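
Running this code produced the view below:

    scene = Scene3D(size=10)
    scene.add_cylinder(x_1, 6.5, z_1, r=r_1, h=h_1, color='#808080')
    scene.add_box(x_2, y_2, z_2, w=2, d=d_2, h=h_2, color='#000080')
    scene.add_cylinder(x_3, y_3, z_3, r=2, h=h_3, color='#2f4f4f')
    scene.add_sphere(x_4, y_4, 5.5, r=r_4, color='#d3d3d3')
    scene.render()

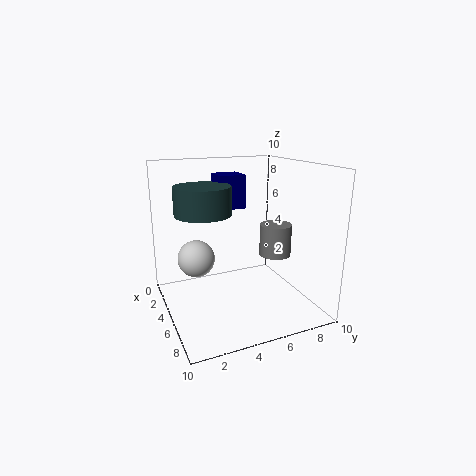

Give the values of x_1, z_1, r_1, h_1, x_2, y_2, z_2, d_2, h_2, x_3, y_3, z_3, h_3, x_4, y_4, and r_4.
x_1 = 7.5; z_1 = 4.5; r_1 = 1; h_1 = 2; x_2 = 1; y_2 = 4.5; z_2 = 6.5; d_2 = 2; h_2 = 2.5; x_3 = 3.5; y_3 = 3; z_3 = 6.5; h_3 = 2; x_4 = 8.5; y_4 = 1; r_4 = 1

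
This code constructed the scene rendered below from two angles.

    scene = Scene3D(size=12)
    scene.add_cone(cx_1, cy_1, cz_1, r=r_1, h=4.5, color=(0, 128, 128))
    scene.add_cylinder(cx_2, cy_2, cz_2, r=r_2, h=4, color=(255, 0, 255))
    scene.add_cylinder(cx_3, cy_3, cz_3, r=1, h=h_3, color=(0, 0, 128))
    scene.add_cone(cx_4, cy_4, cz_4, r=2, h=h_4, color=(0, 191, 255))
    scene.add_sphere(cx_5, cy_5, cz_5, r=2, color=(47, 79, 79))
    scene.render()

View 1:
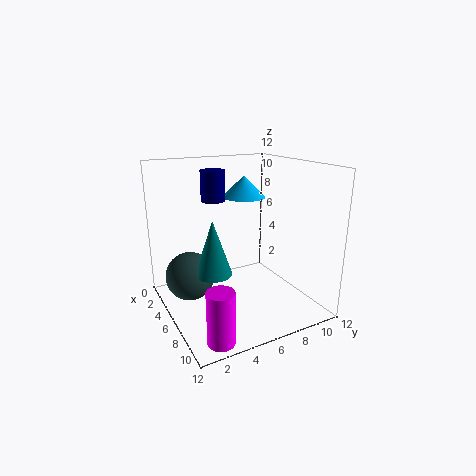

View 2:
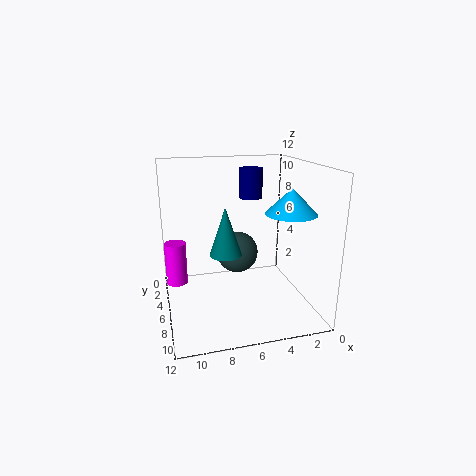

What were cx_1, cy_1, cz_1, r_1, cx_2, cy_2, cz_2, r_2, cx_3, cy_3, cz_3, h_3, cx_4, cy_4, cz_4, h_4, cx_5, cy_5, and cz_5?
cx_1 = 6.5, cy_1 = 3.5, cz_1 = 3.5, r_1 = 1.5, cx_2 = 11, cy_2 = 2, cz_2 = 0.5, r_2 = 1, cx_3 = 4.5, cy_3 = 4.5, cz_3 = 9, h_3 = 2.5, cx_4 = 2.5, cy_4 = 8.5, cz_4 = 8.5, h_4 = 2, cx_5 = 5, cy_5 = 2, cz_5 = 3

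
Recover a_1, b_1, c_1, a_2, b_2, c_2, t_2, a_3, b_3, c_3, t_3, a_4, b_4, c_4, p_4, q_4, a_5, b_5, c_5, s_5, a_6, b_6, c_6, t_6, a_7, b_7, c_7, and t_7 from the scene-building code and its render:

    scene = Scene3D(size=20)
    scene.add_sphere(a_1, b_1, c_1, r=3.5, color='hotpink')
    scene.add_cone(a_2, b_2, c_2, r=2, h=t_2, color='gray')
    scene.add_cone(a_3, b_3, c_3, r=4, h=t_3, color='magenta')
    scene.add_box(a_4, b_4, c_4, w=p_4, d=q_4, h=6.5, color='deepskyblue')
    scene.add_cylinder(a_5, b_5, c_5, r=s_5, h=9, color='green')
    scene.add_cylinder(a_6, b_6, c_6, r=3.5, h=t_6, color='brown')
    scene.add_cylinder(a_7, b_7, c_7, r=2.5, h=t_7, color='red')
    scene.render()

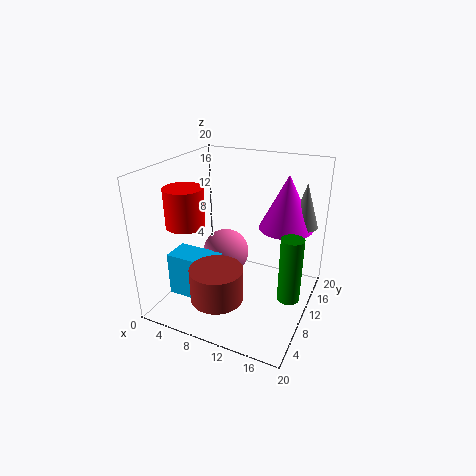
a_1 = 6.5; b_1 = 13; c_1 = 5.5; a_2 = 17.5; b_2 = 16.5; c_2 = 10.5; t_2 = 6.5; a_3 = 15; b_3 = 16; c_3 = 10; t_3 = 8; a_4 = 0.5; b_4 = 6; c_4 = 0.5; p_4 = 7; q_4 = 4; a_5 = 18; b_5 = 9; c_5 = 3; s_5 = 1.5; a_6 = 9.5; b_6 = 4.5; c_6 = 3.5; t_6 = 4.5; a_7 = 5; b_7 = 5; c_7 = 13; t_7 = 5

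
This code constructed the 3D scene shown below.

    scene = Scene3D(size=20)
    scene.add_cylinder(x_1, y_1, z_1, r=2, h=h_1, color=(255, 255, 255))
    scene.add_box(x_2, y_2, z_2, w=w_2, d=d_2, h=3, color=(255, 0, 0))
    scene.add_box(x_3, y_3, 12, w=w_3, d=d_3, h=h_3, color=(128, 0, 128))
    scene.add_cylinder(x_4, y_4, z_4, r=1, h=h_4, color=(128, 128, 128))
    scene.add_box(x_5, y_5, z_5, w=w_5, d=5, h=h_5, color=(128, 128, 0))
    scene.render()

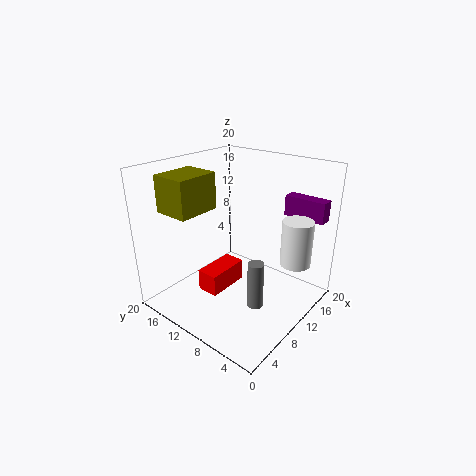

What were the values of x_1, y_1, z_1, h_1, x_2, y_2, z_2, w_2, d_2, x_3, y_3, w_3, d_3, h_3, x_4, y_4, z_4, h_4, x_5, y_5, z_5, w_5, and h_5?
x_1 = 12
y_1 = 2
z_1 = 8
h_1 = 6
x_2 = 5
y_2 = 10
z_2 = 3
w_2 = 6
d_2 = 3
x_3 = 17
y_3 = 1
w_3 = 2
d_3 = 6
h_3 = 3
x_4 = 6
y_4 = 4
z_4 = 4
h_4 = 6
x_5 = 3
y_5 = 13
z_5 = 14
w_5 = 6
h_5 = 5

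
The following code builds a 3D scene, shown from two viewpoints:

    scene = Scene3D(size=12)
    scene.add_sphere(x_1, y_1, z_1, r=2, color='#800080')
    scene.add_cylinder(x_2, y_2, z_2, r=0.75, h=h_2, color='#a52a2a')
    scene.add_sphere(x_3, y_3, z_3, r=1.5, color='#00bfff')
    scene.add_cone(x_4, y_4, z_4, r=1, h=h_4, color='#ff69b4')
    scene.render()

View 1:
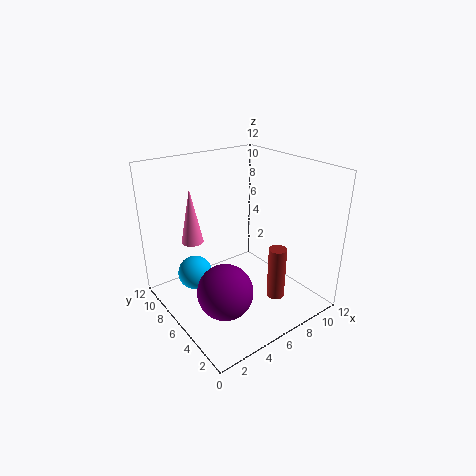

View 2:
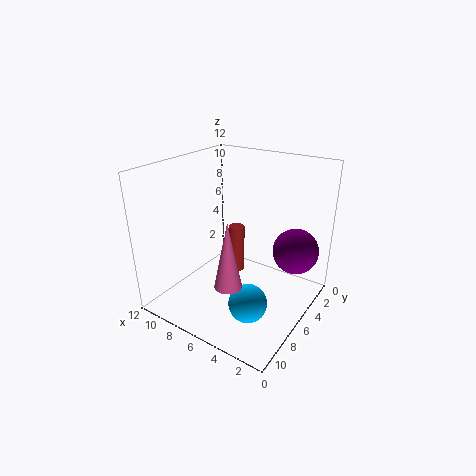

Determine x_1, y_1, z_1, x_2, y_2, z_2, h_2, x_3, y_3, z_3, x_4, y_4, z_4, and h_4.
x_1 = 2.25, y_1 = 2.5, z_1 = 4.25, x_2 = 8, y_2 = 3.25, z_2 = 1, h_2 = 4.5, x_3 = 3.25, y_3 = 8.75, z_3 = 2.25, x_4 = 4, y_4 = 10.25, z_4 = 4.5, h_4 = 5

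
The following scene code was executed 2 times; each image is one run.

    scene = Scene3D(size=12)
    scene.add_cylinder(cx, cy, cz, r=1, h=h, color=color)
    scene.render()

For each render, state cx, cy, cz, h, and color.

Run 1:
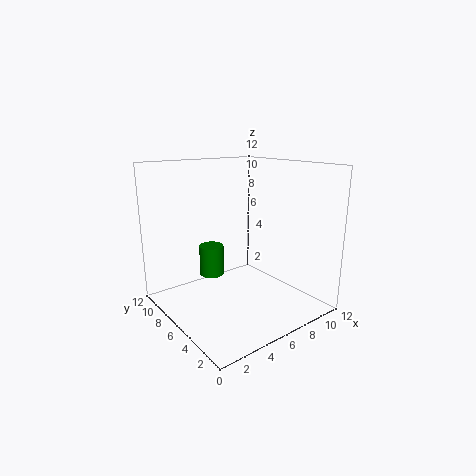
cx = 4; cy = 7; cz = 3; h = 2.5; color = 'green'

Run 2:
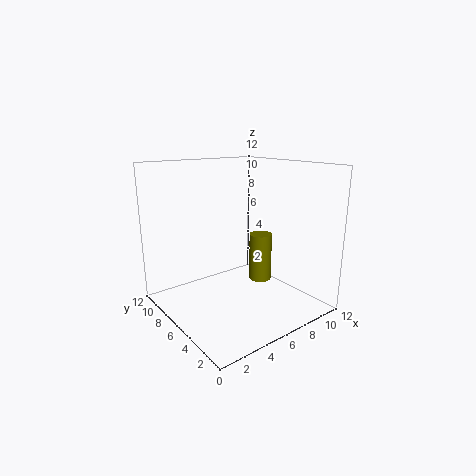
cx = 8.75; cy = 6.25; cz = 1.5; h = 4.25; color = 'olive'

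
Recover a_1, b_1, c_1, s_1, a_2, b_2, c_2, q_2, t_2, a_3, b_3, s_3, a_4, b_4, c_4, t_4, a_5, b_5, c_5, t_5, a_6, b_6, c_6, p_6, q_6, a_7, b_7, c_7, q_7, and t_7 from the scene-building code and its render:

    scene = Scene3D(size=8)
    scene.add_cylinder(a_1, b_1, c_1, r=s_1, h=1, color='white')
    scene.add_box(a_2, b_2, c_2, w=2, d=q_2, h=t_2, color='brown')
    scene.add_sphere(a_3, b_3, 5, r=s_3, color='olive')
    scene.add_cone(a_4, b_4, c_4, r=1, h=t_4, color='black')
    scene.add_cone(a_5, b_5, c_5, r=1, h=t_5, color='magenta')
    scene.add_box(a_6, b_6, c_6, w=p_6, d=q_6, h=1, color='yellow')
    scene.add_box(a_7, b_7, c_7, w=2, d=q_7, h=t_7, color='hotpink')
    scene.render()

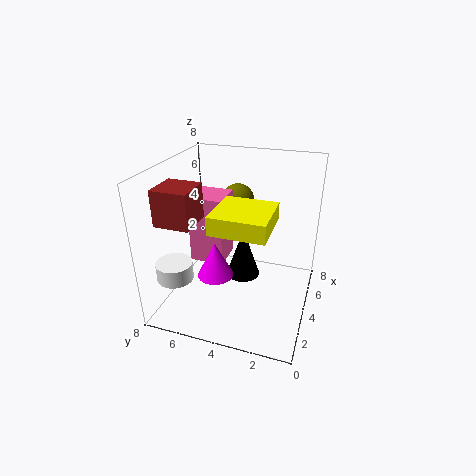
a_1 = 2; b_1 = 7; c_1 = 2; s_1 = 1; a_2 = 2; b_2 = 6; c_2 = 5; q_2 = 2; t_2 = 2; a_3 = 7; b_3 = 5; s_3 = 1; a_4 = 5; b_4 = 4; c_4 = 1; t_4 = 3; a_5 = 3; b_5 = 5; c_5 = 2; t_5 = 2; a_6 = 2; b_6 = 2; c_6 = 5; p_6 = 3; q_6 = 3; a_7 = 4; b_7 = 5; c_7 = 2; q_7 = 2; t_7 = 4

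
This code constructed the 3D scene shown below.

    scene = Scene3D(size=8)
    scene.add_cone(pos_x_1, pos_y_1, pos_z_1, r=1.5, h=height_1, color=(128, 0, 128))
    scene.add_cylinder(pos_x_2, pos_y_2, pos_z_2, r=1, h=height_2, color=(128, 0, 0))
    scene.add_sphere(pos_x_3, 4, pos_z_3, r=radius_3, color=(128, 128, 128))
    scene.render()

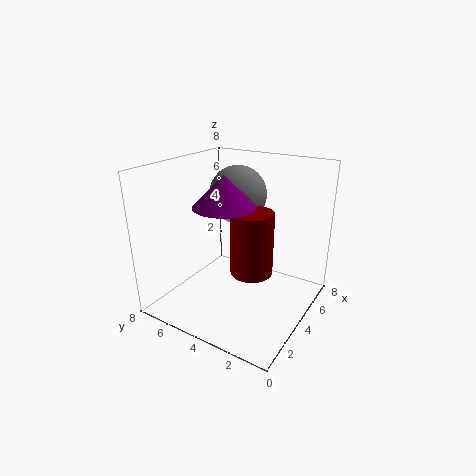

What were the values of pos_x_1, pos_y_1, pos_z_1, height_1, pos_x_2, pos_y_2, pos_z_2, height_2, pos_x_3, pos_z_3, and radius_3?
pos_x_1 = 2; pos_y_1 = 3.5; pos_z_1 = 6.5; height_1 = 1.5; pos_x_2 = 2; pos_y_2 = 2; pos_z_2 = 3.5; height_2 = 3; pos_x_3 = 4; pos_z_3 = 6.5; radius_3 = 1.5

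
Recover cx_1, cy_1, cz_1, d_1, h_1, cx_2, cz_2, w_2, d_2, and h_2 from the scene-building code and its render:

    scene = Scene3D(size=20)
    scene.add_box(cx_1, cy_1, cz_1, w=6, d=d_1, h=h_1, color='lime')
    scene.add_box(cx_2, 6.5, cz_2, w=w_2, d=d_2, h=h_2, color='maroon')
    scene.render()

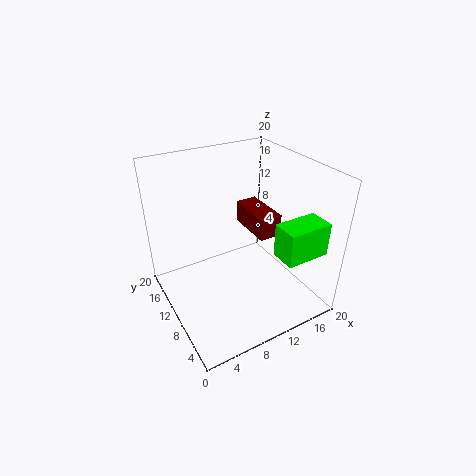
cx_1 = 12.5; cy_1 = 1.5; cz_1 = 9.5; d_1 = 3.5; h_1 = 4.5; cx_2 = 11.5; cz_2 = 11; w_2 = 3; d_2 = 6.5; h_2 = 3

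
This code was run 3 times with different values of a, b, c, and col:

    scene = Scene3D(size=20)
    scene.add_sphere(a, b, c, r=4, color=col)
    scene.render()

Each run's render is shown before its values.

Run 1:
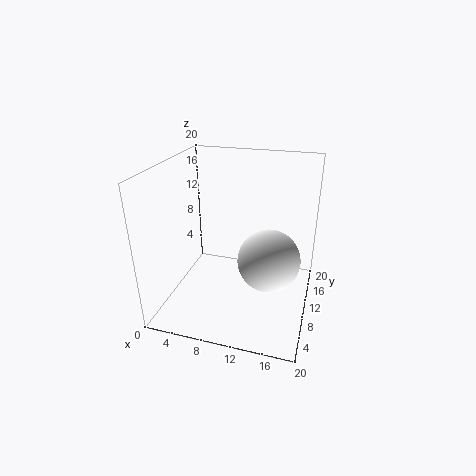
a = 15
b = 7
c = 9
col = 'white'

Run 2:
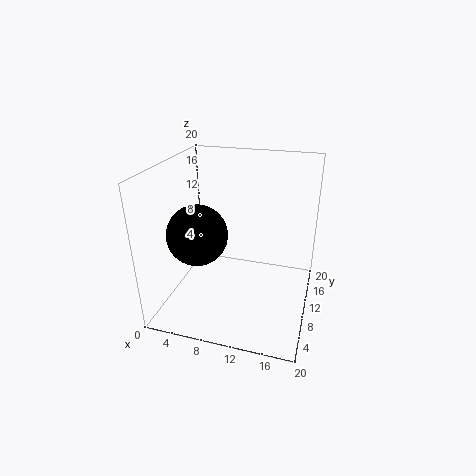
a = 5.5
b = 6.5
c = 11.5
col = 'black'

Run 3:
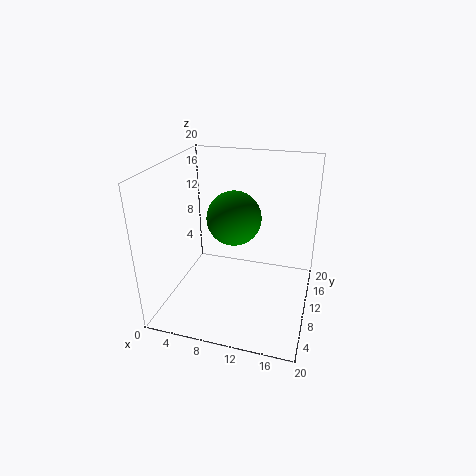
a = 8.5
b = 13
c = 11.5
col = 'green'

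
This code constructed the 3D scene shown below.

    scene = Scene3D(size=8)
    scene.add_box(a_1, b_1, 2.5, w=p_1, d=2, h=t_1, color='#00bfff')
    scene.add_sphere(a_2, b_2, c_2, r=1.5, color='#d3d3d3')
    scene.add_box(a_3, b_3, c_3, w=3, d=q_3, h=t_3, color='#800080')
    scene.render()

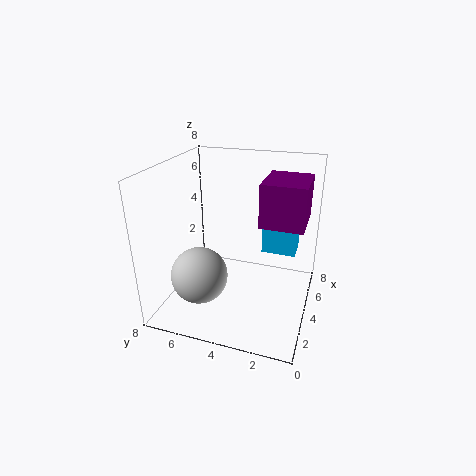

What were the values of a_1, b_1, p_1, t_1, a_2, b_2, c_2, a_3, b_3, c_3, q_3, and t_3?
a_1 = 5.5; b_1 = 1; p_1 = 1.5; t_1 = 2.5; a_2 = 2; b_2 = 5.5; c_2 = 2.5; a_3 = 4.5; b_3 = 0.5; c_3 = 4.5; q_3 = 2.5; t_3 = 2.5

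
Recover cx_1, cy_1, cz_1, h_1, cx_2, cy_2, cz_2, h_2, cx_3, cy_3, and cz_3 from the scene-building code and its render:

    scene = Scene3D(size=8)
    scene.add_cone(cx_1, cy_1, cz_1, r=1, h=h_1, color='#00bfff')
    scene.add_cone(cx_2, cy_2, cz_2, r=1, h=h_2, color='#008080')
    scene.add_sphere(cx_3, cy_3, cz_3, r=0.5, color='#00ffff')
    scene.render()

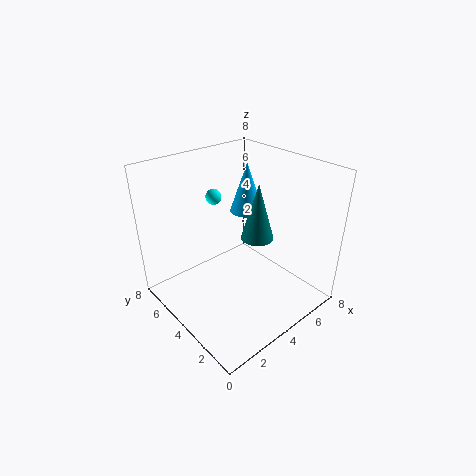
cx_1 = 6; cy_1 = 5.5; cz_1 = 4.5; h_1 = 3; cx_2 = 6; cy_2 = 4.5; cz_2 = 3; h_2 = 3.5; cx_3 = 5; cy_3 = 7.5; cz_3 = 5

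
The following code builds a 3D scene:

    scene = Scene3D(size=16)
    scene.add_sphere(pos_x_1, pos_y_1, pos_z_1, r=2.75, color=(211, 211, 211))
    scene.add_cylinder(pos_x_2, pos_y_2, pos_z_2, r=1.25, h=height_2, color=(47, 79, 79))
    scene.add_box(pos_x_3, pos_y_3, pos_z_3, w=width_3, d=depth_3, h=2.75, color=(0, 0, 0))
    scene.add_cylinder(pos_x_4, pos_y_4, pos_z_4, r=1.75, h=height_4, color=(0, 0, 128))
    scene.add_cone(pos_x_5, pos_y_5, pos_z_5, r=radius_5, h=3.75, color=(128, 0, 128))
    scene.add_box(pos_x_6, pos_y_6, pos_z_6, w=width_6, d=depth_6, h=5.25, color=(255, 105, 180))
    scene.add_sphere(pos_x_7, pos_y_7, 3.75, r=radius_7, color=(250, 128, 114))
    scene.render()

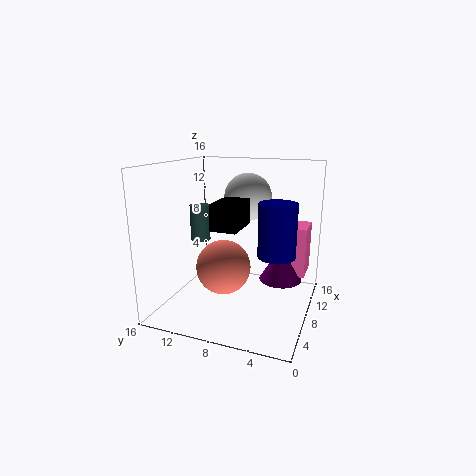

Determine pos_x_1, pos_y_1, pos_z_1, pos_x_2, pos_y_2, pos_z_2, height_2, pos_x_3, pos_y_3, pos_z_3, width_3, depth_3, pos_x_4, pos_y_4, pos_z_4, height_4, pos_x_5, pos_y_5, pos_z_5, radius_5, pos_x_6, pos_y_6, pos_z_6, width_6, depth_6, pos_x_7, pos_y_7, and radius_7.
pos_x_1 = 11.25
pos_y_1 = 8
pos_z_1 = 12
pos_x_2 = 11.5
pos_y_2 = 14.5
pos_z_2 = 6
height_2 = 4.5
pos_x_3 = 4
pos_y_3 = 6.75
pos_z_3 = 9.75
width_3 = 4.25
depth_3 = 2.75
pos_x_4 = 3.5
pos_y_4 = 2.5
pos_z_4 = 8.25
height_4 = 5
pos_x_5 = 7.75
pos_y_5 = 3
pos_z_5 = 4
radius_5 = 2.25
pos_x_6 = 7.75
pos_y_6 = 0.5
pos_z_6 = 4.5
width_6 = 3.5
depth_6 = 2.75
pos_x_7 = 9
pos_y_7 = 10.25
radius_7 = 3.25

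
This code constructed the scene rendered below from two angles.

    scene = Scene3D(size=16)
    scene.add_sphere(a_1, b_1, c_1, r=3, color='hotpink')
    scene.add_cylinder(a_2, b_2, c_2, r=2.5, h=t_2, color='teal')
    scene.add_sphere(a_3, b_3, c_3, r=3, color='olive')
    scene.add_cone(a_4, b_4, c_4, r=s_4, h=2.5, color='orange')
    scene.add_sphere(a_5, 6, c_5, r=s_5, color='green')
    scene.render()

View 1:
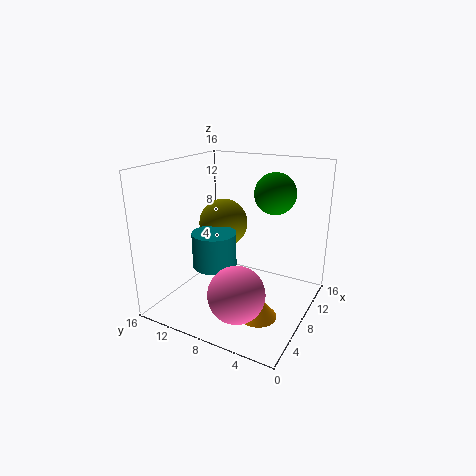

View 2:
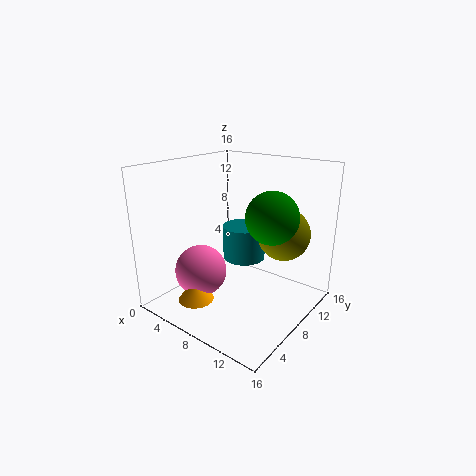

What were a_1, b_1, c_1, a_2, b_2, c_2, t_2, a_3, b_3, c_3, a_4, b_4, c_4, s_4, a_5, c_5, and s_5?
a_1 = 4
b_1 = 6
c_1 = 3.5
a_2 = 7
b_2 = 10.5
c_2 = 4.5
t_2 = 4
a_3 = 11.5
b_3 = 12
c_3 = 8
a_4 = 5
b_4 = 4
c_4 = 1
s_4 = 2
a_5 = 13.5
c_5 = 12
s_5 = 2.5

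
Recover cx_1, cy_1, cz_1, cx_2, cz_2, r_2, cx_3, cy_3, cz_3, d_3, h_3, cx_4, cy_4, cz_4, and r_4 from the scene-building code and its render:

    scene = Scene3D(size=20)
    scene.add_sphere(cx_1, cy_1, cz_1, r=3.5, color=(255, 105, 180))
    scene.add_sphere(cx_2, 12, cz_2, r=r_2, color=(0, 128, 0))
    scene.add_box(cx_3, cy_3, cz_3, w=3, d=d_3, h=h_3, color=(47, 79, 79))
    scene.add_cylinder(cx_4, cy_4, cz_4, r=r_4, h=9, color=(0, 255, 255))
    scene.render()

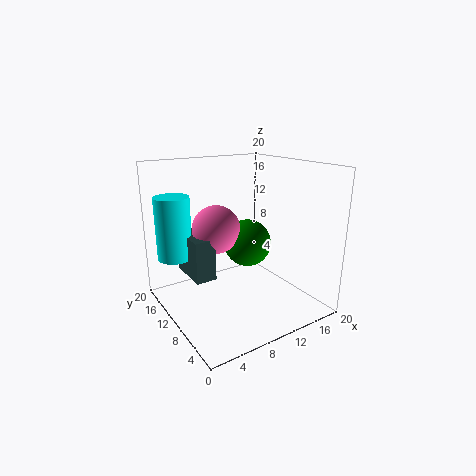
cx_1 = 8.5
cy_1 = 13.5
cz_1 = 10.5
cx_2 = 13
cz_2 = 8
r_2 = 3.5
cx_3 = 4
cy_3 = 11
cz_3 = 4
d_3 = 6.5
h_3 = 6
cx_4 = 3
cy_4 = 16
cz_4 = 6.5
r_4 = 2.5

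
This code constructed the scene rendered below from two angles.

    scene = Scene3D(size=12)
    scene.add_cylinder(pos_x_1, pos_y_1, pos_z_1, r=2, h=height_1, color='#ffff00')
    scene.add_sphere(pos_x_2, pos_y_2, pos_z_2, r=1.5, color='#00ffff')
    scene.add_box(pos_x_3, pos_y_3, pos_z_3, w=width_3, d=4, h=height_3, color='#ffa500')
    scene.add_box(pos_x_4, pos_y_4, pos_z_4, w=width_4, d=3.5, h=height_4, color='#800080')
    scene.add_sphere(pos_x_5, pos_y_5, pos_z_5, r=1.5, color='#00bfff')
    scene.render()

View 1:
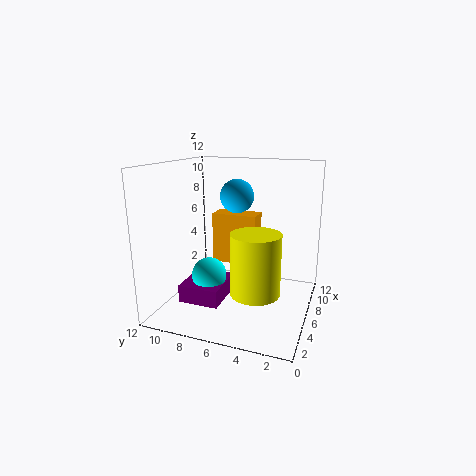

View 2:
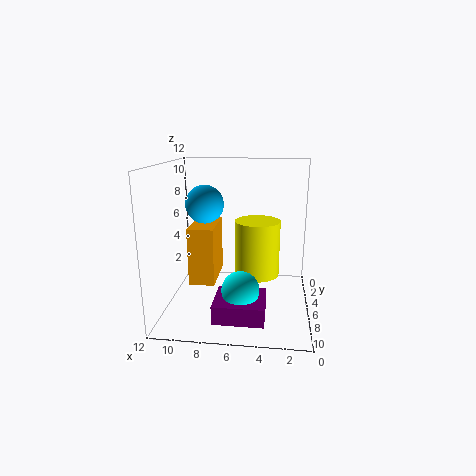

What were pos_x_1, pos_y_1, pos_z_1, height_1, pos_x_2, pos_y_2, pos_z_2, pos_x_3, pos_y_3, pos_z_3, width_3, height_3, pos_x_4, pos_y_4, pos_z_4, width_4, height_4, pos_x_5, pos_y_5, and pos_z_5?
pos_x_1 = 4.5
pos_y_1 = 4
pos_z_1 = 2
height_1 = 5
pos_x_2 = 5.5
pos_y_2 = 8.5
pos_z_2 = 2.5
pos_x_3 = 7.5
pos_y_3 = 5
pos_z_3 = 3
width_3 = 2
height_3 = 4.5
pos_x_4 = 3.5
pos_y_4 = 7
pos_z_4 = 0.5
width_4 = 4
height_4 = 1.5
pos_x_5 = 8.5
pos_y_5 = 7
pos_z_5 = 9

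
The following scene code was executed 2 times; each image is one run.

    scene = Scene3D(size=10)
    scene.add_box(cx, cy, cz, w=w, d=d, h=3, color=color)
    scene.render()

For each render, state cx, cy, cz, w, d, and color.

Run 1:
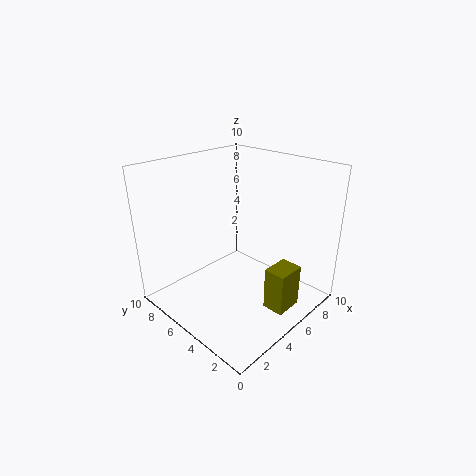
cx = 5; cy = 1; cz = 0.5; w = 2; d = 1.5; color = 'olive'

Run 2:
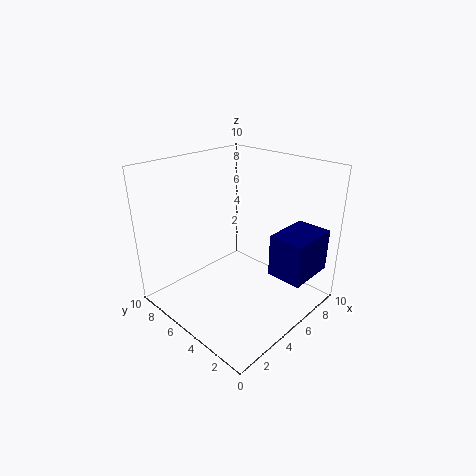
cx = 6; cy = 0.5; cz = 2.5; w = 3.5; d = 2.5; color = 'navy'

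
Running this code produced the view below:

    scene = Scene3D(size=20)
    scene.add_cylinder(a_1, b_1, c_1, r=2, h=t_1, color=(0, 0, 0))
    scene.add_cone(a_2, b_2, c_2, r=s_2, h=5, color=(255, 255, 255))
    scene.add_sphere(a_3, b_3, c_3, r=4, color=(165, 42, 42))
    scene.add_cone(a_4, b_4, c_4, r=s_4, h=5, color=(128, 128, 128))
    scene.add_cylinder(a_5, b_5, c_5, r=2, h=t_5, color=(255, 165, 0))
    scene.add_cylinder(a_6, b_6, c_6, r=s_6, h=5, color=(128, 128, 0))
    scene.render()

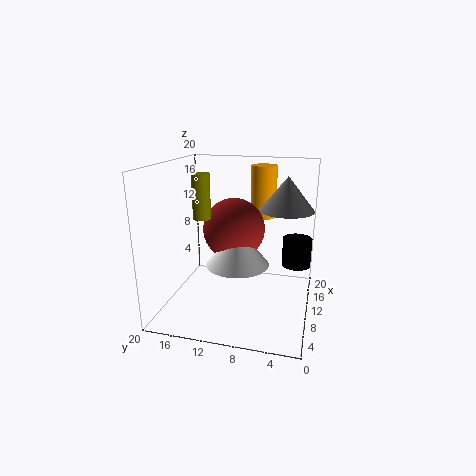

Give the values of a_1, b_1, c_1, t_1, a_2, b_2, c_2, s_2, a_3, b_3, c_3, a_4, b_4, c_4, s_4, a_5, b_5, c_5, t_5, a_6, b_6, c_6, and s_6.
a_1 = 12; b_1 = 2; c_1 = 6; t_1 = 4; a_2 = 6; b_2 = 9; c_2 = 8; s_2 = 4; a_3 = 8; b_3 = 10; c_3 = 12; a_4 = 15; b_4 = 4; c_4 = 13; s_4 = 4; a_5 = 18; b_5 = 8; c_5 = 11; t_5 = 8; a_6 = 2; b_6 = 12; c_6 = 15; s_6 = 1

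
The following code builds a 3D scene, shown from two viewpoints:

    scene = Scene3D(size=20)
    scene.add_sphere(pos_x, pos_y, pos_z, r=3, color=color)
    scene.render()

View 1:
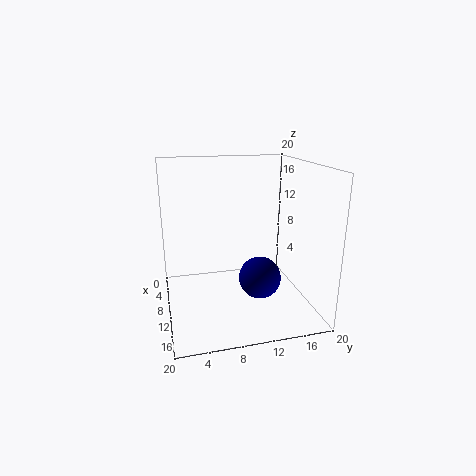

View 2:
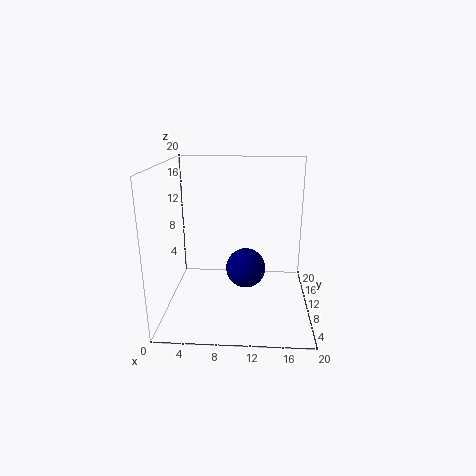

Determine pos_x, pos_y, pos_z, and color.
pos_x = 11; pos_y = 13; pos_z = 4; color = 'navy'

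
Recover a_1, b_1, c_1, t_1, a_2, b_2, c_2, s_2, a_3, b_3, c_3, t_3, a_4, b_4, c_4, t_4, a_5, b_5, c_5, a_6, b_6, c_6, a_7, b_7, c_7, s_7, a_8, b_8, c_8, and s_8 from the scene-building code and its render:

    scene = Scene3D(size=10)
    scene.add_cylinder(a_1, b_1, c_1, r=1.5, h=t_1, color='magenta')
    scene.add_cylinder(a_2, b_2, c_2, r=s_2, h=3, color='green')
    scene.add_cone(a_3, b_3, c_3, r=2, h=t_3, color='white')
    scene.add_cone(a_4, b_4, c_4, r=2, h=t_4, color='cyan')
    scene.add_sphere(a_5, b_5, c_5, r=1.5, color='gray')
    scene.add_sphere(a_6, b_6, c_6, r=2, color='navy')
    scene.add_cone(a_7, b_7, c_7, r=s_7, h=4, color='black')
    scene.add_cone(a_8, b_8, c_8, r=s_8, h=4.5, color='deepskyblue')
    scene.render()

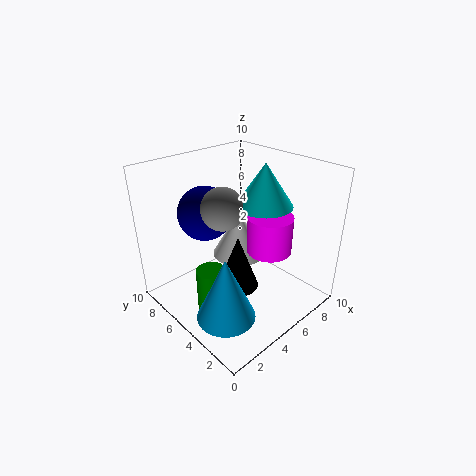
a_1 = 6; b_1 = 3; c_1 = 4.5; t_1 = 2.5; a_2 = 2.5; b_2 = 5; c_2 = 0.5; s_2 = 1; a_3 = 6.5; b_3 = 6.5; c_3 = 2.5; t_3 = 3.5; a_4 = 7; b_4 = 4.5; c_4 = 7; t_4 = 3; a_5 = 4.5; b_5 = 6; c_5 = 7; a_6 = 4.5; b_6 = 8; c_6 = 6; a_7 = 5; b_7 = 5; c_7 = 1; s_7 = 1.5; a_8 = 2.5; b_8 = 3.5; c_8 = 0.5; s_8 = 2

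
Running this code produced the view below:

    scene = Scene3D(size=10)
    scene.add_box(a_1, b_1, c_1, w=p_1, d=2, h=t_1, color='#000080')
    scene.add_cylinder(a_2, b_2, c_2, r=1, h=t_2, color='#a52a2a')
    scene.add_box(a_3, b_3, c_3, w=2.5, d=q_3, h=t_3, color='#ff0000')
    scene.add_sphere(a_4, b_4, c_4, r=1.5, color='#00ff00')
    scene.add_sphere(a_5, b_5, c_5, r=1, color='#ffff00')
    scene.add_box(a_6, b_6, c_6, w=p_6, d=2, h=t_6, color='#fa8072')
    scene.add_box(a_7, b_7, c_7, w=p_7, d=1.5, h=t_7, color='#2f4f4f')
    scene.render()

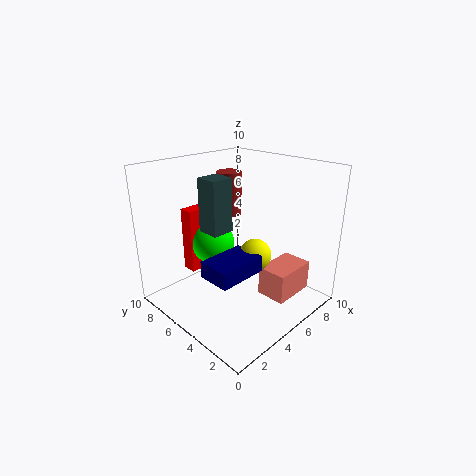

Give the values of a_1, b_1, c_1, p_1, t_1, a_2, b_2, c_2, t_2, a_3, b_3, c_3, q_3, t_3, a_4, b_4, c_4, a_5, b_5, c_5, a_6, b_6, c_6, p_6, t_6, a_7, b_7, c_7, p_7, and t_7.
a_1 = 0.5; b_1 = 1.5; c_1 = 4.5; p_1 = 3; t_1 = 1; a_2 = 8; b_2 = 9; c_2 = 5; t_2 = 3.5; a_3 = 2.5; b_3 = 7; c_3 = 2.5; q_3 = 1; t_3 = 4.5; a_4 = 4; b_4 = 6.5; c_4 = 4.5; a_5 = 4; b_5 = 2.5; c_5 = 5; a_6 = 5; b_6 = 1; c_6 = 1.5; p_6 = 3; t_6 = 2; a_7 = 2.5; b_7 = 4.5; c_7 = 6; p_7 = 1.5; t_7 = 3.5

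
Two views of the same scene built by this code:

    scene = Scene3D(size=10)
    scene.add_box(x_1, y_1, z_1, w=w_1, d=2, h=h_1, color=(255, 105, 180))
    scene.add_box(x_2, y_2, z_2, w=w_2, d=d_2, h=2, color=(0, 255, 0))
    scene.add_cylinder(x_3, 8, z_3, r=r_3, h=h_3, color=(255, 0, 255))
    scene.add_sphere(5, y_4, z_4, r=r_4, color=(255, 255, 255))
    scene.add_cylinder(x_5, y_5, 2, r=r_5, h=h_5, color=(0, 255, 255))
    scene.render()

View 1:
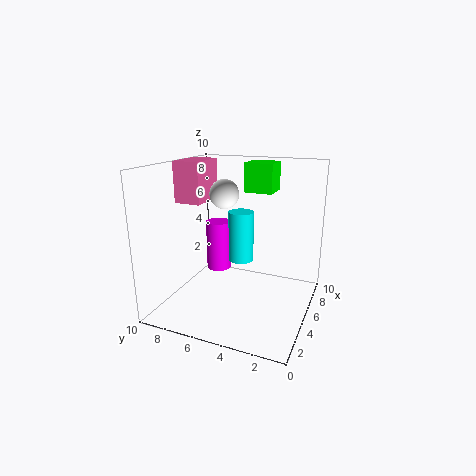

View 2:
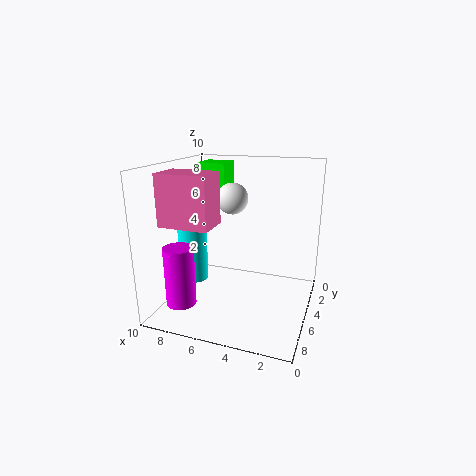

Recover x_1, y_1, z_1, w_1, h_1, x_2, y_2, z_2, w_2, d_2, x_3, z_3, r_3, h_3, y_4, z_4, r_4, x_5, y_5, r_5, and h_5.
x_1 = 5
y_1 = 8
z_1 = 7
w_1 = 3
h_1 = 3
x_2 = 6
y_2 = 3
z_2 = 8
w_2 = 2
d_2 = 2
x_3 = 8
z_3 = 1
r_3 = 1
h_3 = 4
y_4 = 6
z_4 = 8
r_4 = 1
x_5 = 8
y_5 = 6
r_5 = 1
h_5 = 4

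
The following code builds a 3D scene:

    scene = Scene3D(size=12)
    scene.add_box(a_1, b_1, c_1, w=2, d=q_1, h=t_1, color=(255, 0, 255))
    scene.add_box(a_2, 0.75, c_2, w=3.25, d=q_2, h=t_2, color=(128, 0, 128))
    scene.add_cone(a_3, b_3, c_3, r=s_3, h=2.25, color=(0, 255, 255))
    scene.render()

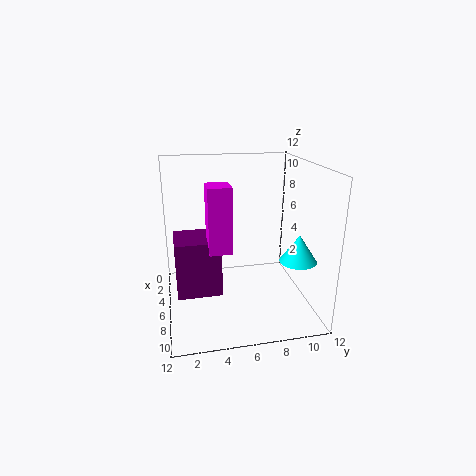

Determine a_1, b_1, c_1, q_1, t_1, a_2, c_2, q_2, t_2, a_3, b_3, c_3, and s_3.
a_1 = 7; b_1 = 3.25; c_1 = 6; q_1 = 1.75; t_1 = 5; a_2 = 5.25; c_2 = 2.25; q_2 = 3.5; t_2 = 4.5; a_3 = 8.25; b_3 = 10.5; c_3 = 4.5; s_3 = 1.5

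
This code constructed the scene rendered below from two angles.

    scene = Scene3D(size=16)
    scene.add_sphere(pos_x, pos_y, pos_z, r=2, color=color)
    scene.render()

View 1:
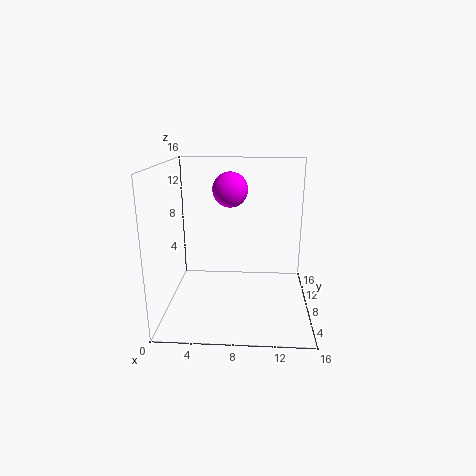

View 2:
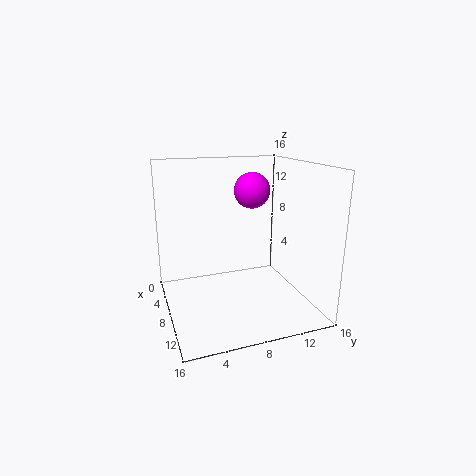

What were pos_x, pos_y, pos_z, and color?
pos_x = 7
pos_y = 10
pos_z = 13
color = 'magenta'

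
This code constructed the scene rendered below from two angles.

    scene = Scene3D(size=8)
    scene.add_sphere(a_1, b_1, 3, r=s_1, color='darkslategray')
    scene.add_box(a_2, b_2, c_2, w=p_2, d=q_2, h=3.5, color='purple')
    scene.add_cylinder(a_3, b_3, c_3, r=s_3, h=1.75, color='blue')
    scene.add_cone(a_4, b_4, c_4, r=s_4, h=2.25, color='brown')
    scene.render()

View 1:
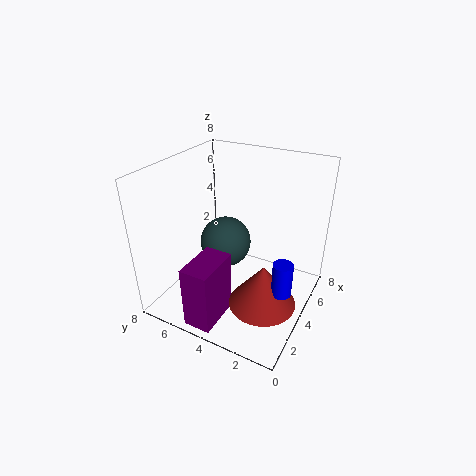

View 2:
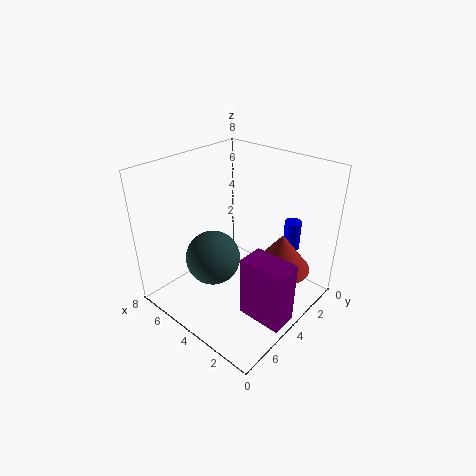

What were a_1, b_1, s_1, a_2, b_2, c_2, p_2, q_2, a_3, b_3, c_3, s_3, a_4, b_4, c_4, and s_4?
a_1 = 4.75, b_1 = 5.25, s_1 = 1.5, a_2 = 0.25, b_2 = 3.75, c_2 = 0.25, p_2 = 2.5, q_2 = 1.5, a_3 = 2.5, b_3 = 0.75, c_3 = 2.5, s_3 = 0.5, a_4 = 2.5, b_4 = 1.75, c_4 = 1.5, s_4 = 1.75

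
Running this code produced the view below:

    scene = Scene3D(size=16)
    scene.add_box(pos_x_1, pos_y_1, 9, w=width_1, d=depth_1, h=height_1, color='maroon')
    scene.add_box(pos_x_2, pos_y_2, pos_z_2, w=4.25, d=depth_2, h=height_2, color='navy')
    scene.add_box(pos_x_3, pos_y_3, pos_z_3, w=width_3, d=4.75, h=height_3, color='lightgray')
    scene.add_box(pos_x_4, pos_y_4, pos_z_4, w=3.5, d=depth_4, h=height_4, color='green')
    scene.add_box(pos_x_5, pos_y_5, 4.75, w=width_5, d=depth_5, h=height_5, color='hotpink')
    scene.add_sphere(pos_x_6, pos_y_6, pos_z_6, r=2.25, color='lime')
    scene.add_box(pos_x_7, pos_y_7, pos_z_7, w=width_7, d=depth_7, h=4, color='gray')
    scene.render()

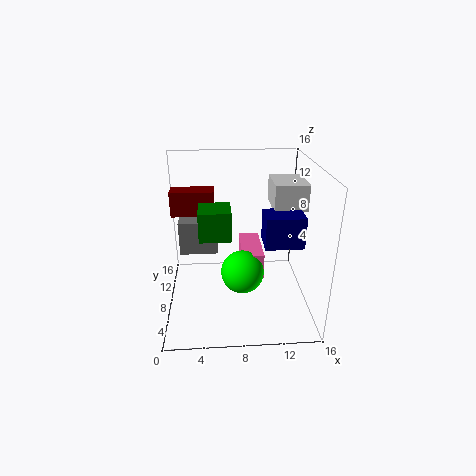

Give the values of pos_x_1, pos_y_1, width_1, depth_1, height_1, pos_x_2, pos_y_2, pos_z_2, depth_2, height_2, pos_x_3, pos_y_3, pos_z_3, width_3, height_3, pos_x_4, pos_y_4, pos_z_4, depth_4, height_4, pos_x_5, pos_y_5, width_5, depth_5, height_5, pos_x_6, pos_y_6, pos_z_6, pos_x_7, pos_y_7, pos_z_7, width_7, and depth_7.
pos_x_1 = 0.25
pos_y_1 = 12
width_1 = 5.25
depth_1 = 2.5
height_1 = 3
pos_x_2 = 10.75
pos_y_2 = 5.75
pos_z_2 = 7.5
depth_2 = 3.25
height_2 = 3.5
pos_x_3 = 12
pos_y_3 = 8.25
pos_z_3 = 10.75
width_3 = 3.75
height_3 = 3
pos_x_4 = 3.75
pos_y_4 = 6.5
pos_z_4 = 8.25
depth_4 = 3.5
height_4 = 3.25
pos_x_5 = 8.25
pos_y_5 = 4.75
width_5 = 2.25
depth_5 = 5.5
height_5 = 2.75
pos_x_6 = 8.25
pos_y_6 = 5
pos_z_6 = 5.5
pos_x_7 = 1.25
pos_y_7 = 10
pos_z_7 = 5
width_7 = 4.5
depth_7 = 5.25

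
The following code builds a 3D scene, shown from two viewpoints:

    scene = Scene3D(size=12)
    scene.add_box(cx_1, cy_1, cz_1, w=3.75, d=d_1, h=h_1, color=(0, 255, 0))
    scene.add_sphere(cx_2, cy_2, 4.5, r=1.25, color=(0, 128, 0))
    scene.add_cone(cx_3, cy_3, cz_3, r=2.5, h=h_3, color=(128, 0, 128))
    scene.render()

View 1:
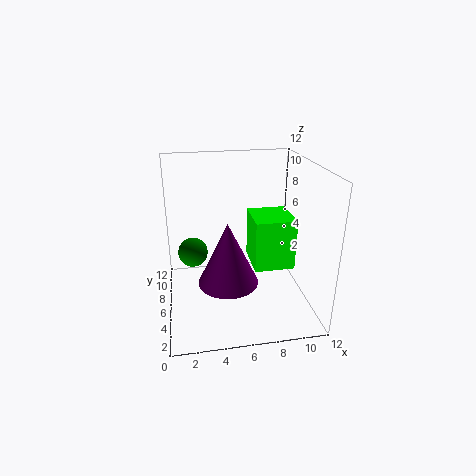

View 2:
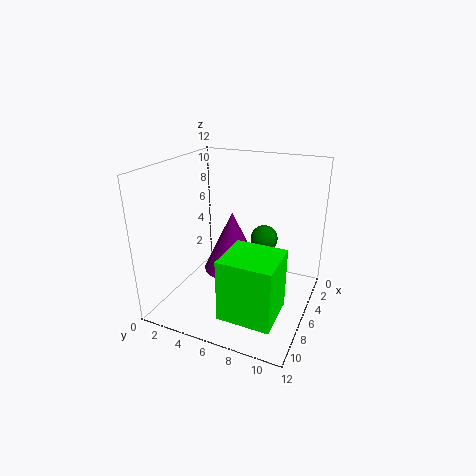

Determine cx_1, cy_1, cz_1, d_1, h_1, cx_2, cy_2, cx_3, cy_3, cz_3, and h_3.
cx_1 = 7.75; cy_1 = 6.75; cz_1 = 2; d_1 = 4; h_1 = 4.75; cx_2 = 2.25; cy_2 = 7; cx_3 = 5; cy_3 = 5; cz_3 = 2.5; h_3 = 5.25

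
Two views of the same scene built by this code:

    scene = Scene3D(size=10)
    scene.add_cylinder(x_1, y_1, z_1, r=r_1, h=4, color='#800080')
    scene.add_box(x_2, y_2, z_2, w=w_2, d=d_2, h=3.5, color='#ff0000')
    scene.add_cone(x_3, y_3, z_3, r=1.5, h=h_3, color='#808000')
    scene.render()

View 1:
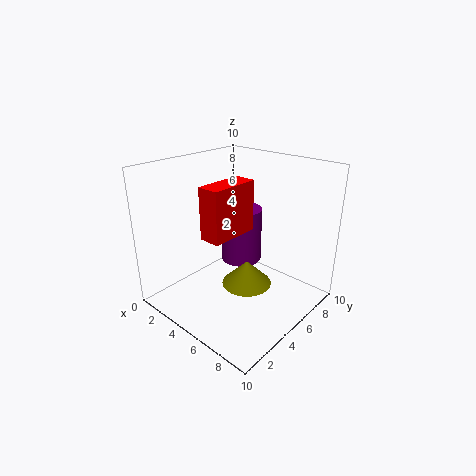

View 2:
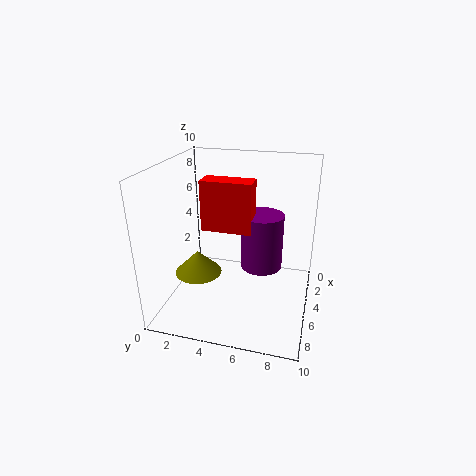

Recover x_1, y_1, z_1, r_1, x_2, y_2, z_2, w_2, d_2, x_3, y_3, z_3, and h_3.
x_1 = 4; y_1 = 6.5; z_1 = 2.5; r_1 = 1.5; x_2 = 4; y_2 = 2.5; z_2 = 5.5; w_2 = 1.5; d_2 = 3.5; x_3 = 7.5; y_3 = 3; z_3 = 3.5; h_3 = 1.5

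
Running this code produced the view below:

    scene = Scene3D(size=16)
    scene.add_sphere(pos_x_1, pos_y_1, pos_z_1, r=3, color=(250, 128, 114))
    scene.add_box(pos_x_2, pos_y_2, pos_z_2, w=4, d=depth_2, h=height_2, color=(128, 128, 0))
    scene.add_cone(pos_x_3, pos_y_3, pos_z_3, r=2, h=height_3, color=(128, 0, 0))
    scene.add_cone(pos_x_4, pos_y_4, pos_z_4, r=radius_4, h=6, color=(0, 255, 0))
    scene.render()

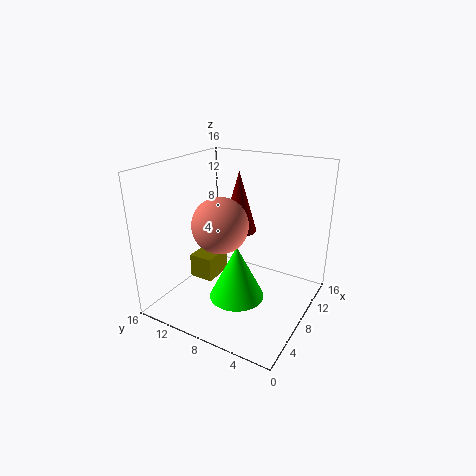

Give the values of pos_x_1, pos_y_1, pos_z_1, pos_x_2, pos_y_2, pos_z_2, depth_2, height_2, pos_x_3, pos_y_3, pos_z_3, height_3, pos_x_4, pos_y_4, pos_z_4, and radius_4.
pos_x_1 = 6; pos_y_1 = 9; pos_z_1 = 10; pos_x_2 = 8; pos_y_2 = 12; pos_z_2 = 1; depth_2 = 3; height_2 = 3; pos_x_3 = 10; pos_y_3 = 9; pos_z_3 = 8; height_3 = 7; pos_x_4 = 6; pos_y_4 = 7; pos_z_4 = 2; radius_4 = 3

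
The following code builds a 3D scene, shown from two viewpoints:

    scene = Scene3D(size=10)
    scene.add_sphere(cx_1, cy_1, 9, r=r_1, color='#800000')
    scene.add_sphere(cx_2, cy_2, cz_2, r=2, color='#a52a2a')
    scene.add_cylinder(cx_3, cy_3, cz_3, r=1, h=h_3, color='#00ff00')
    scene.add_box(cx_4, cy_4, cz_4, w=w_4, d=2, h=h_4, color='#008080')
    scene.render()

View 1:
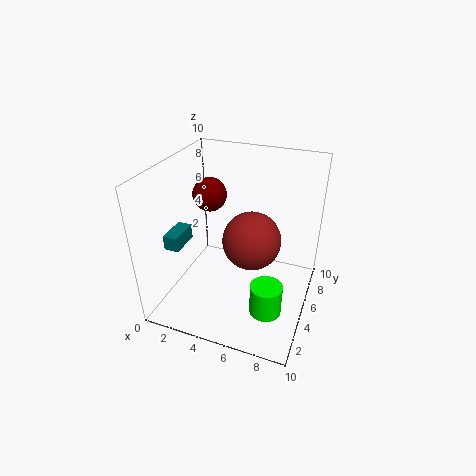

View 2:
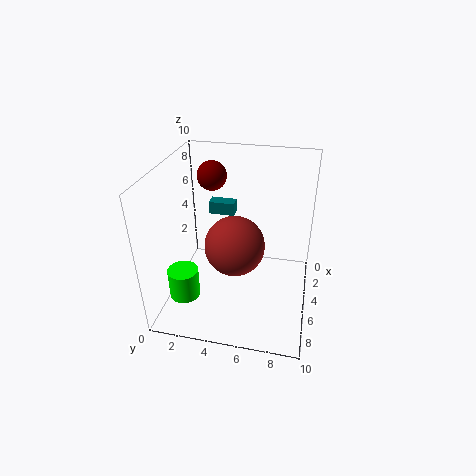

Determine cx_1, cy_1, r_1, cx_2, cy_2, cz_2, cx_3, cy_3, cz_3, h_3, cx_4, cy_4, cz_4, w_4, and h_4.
cx_1 = 4
cy_1 = 3
r_1 = 1
cx_2 = 6
cy_2 = 5
cz_2 = 5
cx_3 = 8
cy_3 = 2
cz_3 = 2
h_3 = 2
cx_4 = 1
cy_4 = 2
cz_4 = 5
w_4 = 1
h_4 = 1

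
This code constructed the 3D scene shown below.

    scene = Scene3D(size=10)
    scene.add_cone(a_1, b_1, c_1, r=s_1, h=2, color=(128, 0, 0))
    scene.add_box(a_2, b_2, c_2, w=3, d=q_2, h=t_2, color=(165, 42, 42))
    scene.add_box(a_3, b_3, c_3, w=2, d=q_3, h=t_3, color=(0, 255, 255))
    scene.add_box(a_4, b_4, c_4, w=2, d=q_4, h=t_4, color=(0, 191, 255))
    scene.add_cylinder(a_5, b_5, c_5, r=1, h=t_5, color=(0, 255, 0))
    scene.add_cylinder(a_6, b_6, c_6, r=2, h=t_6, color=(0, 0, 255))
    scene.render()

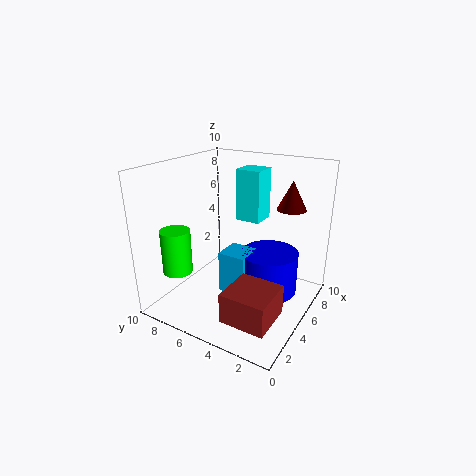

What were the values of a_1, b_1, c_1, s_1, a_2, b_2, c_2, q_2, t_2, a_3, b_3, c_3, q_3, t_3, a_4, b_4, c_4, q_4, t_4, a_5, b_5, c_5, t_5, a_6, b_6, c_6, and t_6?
a_1 = 7
b_1 = 2
c_1 = 7
s_1 = 1
a_2 = 1
b_2 = 1
c_2 = 1
q_2 = 3
t_2 = 2
a_3 = 8
b_3 = 5
c_3 = 5
q_3 = 2
t_3 = 4
a_4 = 4
b_4 = 4
c_4 = 1
q_4 = 2
t_4 = 3
a_5 = 2
b_5 = 8
c_5 = 3
t_5 = 3
a_6 = 6
b_6 = 3
c_6 = 1
t_6 = 3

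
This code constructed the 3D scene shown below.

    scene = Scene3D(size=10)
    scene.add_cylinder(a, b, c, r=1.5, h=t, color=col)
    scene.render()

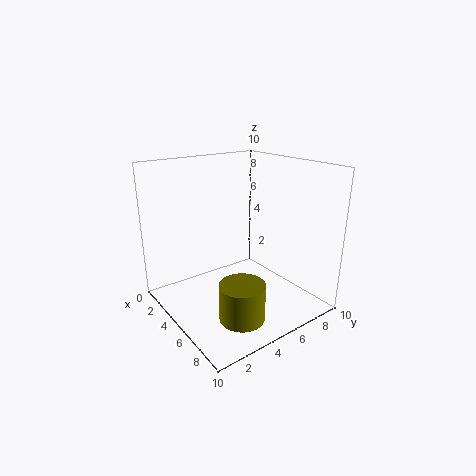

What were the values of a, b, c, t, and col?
a = 7.5; b = 3.5; c = 0.5; t = 2.5; col = 'olive'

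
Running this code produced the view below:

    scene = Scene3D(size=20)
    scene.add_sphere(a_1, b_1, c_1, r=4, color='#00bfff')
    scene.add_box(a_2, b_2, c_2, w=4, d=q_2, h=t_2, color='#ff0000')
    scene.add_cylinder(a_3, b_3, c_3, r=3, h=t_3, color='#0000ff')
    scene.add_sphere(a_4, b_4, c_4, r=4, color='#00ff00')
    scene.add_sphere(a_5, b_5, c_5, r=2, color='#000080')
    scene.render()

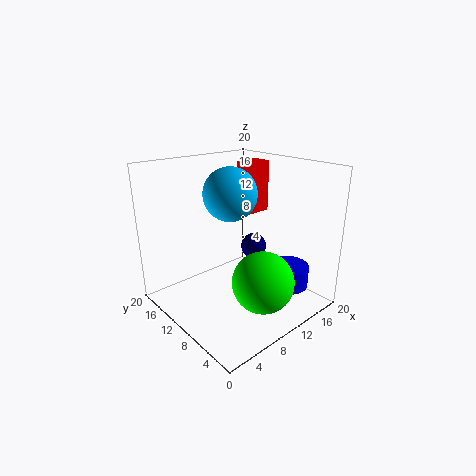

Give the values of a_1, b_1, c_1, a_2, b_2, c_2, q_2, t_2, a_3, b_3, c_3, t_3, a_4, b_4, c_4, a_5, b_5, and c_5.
a_1 = 12, b_1 = 14, c_1 = 15, a_2 = 16, b_2 = 14, c_2 = 11, q_2 = 3, t_2 = 8, a_3 = 15, b_3 = 5, c_3 = 3, t_3 = 3, a_4 = 9, b_4 = 4, c_4 = 6, a_5 = 16, b_5 = 13, c_5 = 6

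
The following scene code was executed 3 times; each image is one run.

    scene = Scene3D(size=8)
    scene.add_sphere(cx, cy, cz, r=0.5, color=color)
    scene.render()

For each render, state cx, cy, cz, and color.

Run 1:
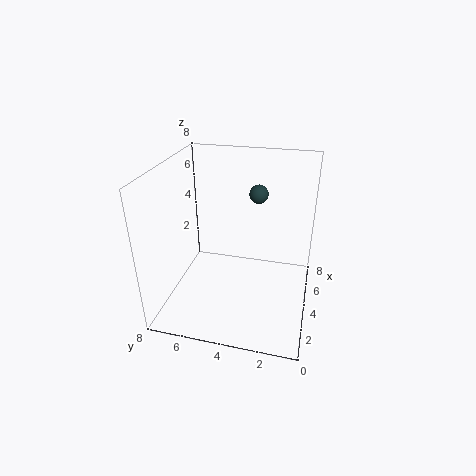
cx = 4.5
cy = 3
cz = 6.5
color = 'darkslategray'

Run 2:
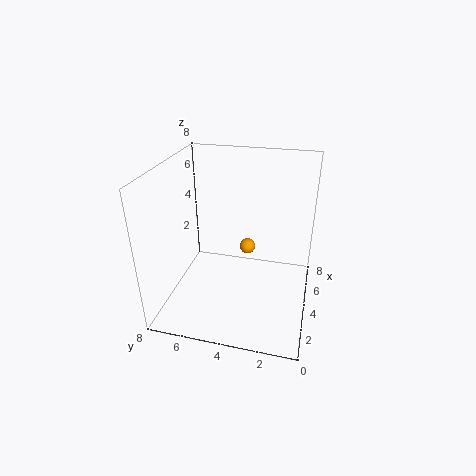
cx = 6.5
cy = 4
cz = 2
color = 'orange'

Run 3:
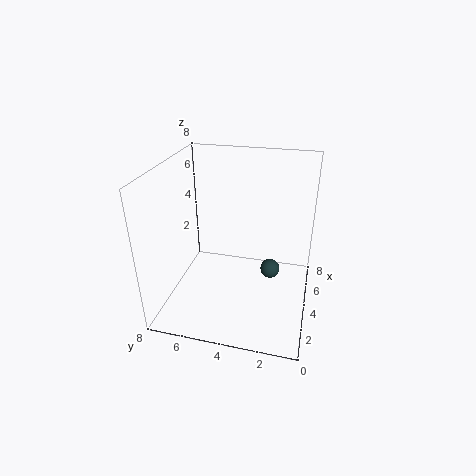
cx = 3
cy = 2
cz = 3
color = 'darkslategray'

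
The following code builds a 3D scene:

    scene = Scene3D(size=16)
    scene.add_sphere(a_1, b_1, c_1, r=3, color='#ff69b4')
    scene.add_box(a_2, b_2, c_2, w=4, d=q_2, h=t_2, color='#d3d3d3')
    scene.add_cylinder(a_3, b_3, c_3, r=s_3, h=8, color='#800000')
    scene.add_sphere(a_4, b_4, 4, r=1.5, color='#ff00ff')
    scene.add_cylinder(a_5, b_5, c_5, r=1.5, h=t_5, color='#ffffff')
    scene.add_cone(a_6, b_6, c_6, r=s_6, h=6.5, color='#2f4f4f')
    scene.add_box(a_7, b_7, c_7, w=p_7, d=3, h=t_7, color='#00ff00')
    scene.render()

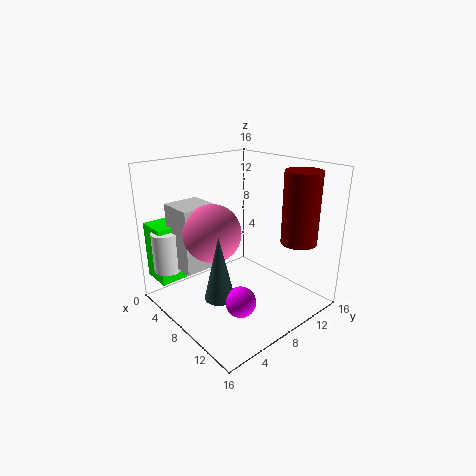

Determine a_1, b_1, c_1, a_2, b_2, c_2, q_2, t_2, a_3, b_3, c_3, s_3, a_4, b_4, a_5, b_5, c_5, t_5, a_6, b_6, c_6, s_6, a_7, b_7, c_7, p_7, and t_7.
a_1 = 8, b_1 = 4.5, c_1 = 9.5, a_2 = 3, b_2 = 2, c_2 = 5, q_2 = 4, t_2 = 7, a_3 = 12.5, b_3 = 13, c_3 = 7.5, s_3 = 2, a_4 = 13, b_4 = 4, a_5 = 3.5, b_5 = 1.5, c_5 = 4.5, t_5 = 4.5, a_6 = 11, b_6 = 3, c_6 = 4, s_6 = 1.5, a_7 = 0.5, b_7 = 0.5, c_7 = 3, p_7 = 3.5, t_7 = 6.5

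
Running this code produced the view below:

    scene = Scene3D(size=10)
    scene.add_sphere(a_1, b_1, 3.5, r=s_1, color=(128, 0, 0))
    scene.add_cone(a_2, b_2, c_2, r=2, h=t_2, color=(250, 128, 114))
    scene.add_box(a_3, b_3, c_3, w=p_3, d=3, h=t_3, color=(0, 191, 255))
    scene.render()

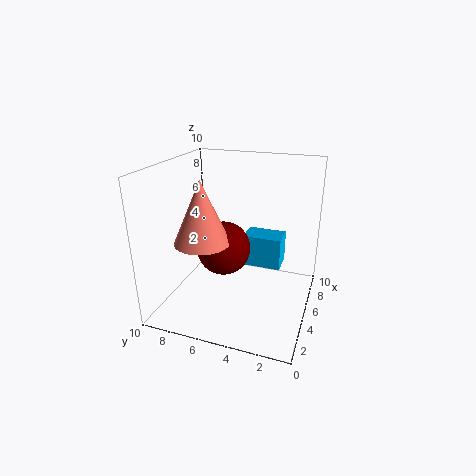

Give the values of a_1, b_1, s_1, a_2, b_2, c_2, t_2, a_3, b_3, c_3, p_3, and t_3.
a_1 = 6, b_1 = 6.5, s_1 = 2, a_2 = 4.5, b_2 = 7.5, c_2 = 4.5, t_2 = 4.5, a_3 = 7.5, b_3 = 2.5, c_3 = 1.5, p_3 = 2, t_3 = 2.5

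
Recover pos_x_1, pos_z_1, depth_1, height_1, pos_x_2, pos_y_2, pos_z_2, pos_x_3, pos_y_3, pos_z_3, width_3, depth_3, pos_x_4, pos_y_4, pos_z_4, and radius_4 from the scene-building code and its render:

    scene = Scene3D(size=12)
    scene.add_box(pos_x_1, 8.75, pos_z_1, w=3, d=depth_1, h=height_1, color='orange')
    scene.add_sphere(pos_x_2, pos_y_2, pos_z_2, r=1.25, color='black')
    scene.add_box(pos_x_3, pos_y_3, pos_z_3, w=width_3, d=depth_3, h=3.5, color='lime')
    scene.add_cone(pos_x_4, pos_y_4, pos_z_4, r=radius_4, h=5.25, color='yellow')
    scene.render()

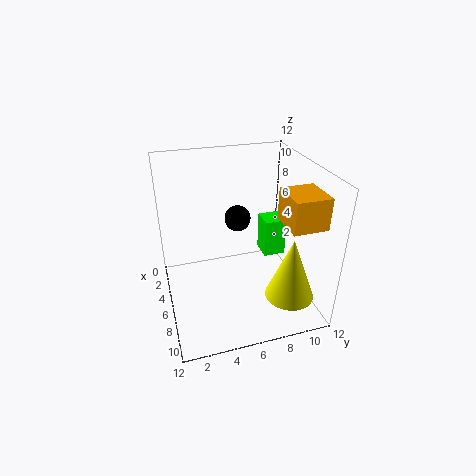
pos_x_1 = 7.5, pos_z_1 = 8.25, depth_1 = 2.75, height_1 = 2.5, pos_x_2 = 1.75, pos_y_2 = 7.25, pos_z_2 = 5.5, pos_x_3 = 2.75, pos_y_3 = 9, pos_z_3 = 2.75, width_3 = 2, depth_3 = 2, pos_x_4 = 9.25, pos_y_4 = 9.5, pos_z_4 = 1.75, radius_4 = 2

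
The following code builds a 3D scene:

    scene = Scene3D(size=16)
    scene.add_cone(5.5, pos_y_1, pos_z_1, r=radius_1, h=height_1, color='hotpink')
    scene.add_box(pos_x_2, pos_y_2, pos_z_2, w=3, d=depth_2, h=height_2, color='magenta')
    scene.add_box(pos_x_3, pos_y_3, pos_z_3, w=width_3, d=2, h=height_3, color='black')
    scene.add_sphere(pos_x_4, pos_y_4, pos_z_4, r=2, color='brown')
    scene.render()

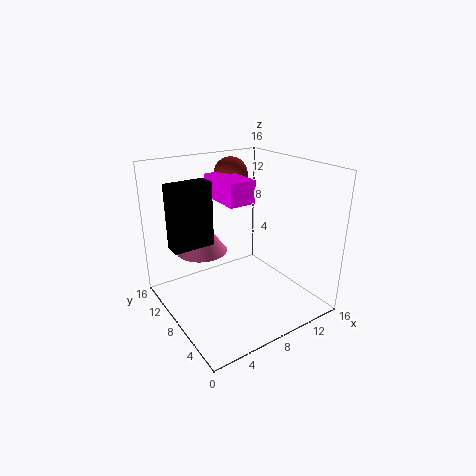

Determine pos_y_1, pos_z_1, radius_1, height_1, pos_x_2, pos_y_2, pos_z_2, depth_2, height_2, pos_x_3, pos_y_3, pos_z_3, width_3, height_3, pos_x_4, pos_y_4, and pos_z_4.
pos_y_1 = 12
pos_z_1 = 5.5
radius_1 = 3
height_1 = 4
pos_x_2 = 6.5
pos_y_2 = 7
pos_z_2 = 12
depth_2 = 5.5
height_2 = 2.5
pos_x_3 = 1
pos_y_3 = 9
pos_z_3 = 7.5
width_3 = 4.5
height_3 = 7
pos_x_4 = 10
pos_y_4 = 12.5
pos_z_4 = 14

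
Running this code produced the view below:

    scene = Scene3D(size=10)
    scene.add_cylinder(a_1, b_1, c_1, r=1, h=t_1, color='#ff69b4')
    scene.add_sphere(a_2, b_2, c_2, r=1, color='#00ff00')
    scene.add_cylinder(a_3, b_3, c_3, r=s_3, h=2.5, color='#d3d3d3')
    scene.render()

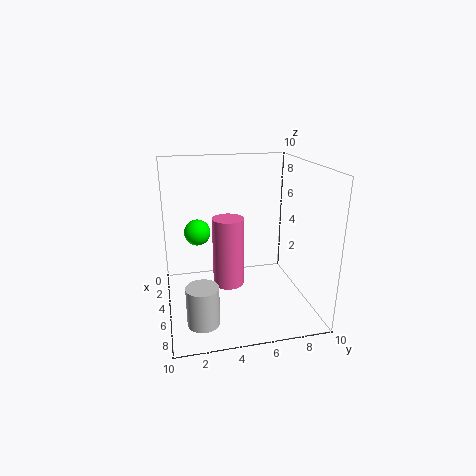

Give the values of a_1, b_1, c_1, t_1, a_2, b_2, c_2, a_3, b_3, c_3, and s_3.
a_1 = 6.5, b_1 = 4, c_1 = 2.5, t_1 = 4.5, a_2 = 2, b_2 = 2.5, c_2 = 4.5, a_3 = 8.5, b_3 = 2, c_3 = 1, s_3 = 1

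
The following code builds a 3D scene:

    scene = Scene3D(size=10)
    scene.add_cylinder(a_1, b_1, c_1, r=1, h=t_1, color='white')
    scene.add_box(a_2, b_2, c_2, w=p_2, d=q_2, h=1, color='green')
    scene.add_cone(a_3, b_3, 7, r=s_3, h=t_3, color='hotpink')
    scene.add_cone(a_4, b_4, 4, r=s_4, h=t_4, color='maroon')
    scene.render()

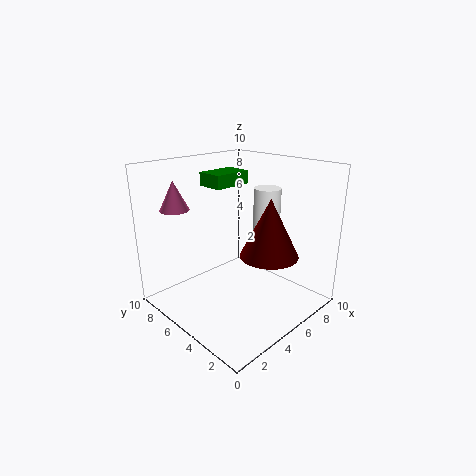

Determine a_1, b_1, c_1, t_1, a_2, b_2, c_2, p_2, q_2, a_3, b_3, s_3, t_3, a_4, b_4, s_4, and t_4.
a_1 = 8, b_1 = 5, c_1 = 4, t_1 = 4, a_2 = 5, b_2 = 7, c_2 = 8, p_2 = 3, q_2 = 2, a_3 = 2, b_3 = 8, s_3 = 1, t_3 = 2, a_4 = 6, b_4 = 3, s_4 = 2, t_4 = 4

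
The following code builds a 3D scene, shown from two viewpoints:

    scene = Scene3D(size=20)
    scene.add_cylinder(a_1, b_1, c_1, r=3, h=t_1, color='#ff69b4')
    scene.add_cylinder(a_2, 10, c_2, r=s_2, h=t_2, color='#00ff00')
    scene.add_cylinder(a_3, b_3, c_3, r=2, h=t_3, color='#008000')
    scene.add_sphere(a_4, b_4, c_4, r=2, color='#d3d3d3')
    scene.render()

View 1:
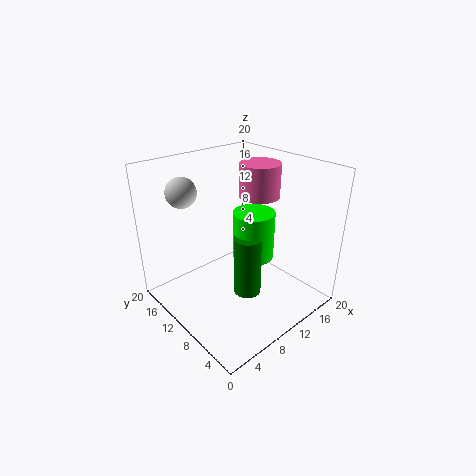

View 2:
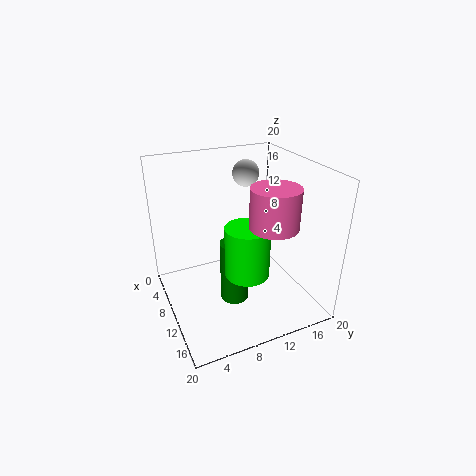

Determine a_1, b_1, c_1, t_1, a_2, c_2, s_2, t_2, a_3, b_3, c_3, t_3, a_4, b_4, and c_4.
a_1 = 16; b_1 = 12; c_1 = 14; t_1 = 5; a_2 = 13; c_2 = 6; s_2 = 3; t_2 = 7; a_3 = 11; b_3 = 9; c_3 = 1; t_3 = 9; a_4 = 4; b_4 = 14; c_4 = 17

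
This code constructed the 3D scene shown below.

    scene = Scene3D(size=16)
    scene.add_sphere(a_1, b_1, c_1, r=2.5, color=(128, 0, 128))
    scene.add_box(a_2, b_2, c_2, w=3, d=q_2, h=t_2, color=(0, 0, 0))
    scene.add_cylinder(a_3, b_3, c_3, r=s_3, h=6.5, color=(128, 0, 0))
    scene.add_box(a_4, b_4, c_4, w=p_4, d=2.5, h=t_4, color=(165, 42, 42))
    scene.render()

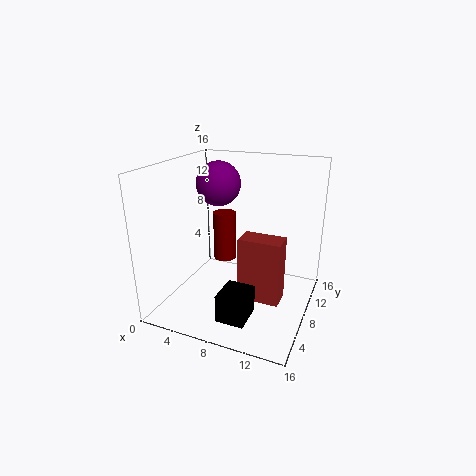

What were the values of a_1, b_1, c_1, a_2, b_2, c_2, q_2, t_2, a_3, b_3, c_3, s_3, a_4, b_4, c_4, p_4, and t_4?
a_1 = 5; b_1 = 9.5; c_1 = 13.5; a_2 = 8; b_2 = 2; c_2 = 1; q_2 = 3.5; t_2 = 3; a_3 = 3.5; b_3 = 14; c_3 = 2; s_3 = 1.5; a_4 = 9; b_4 = 5.5; c_4 = 2; p_4 = 4.5; t_4 = 7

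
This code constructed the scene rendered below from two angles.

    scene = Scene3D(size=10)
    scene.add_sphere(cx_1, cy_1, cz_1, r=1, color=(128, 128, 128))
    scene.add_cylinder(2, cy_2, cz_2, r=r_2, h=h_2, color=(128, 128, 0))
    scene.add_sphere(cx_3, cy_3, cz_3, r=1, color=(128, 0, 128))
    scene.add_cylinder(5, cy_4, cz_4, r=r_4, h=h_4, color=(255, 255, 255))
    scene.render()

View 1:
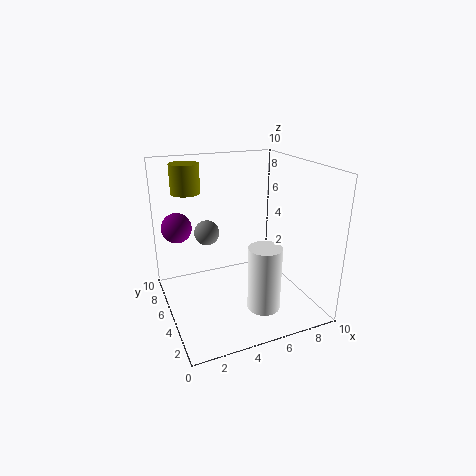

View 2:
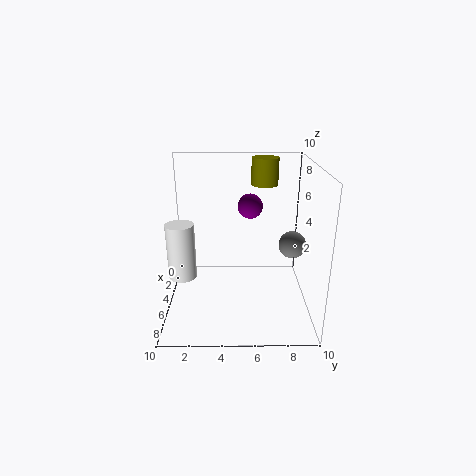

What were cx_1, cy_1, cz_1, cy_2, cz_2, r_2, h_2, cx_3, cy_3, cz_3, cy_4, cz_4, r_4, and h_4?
cx_1 = 4; cy_1 = 9; cz_1 = 4; cy_2 = 7; cz_2 = 8; r_2 = 1; h_2 = 2; cx_3 = 1; cy_3 = 6; cz_3 = 6; cy_4 = 1; cz_4 = 2; r_4 = 1; h_4 = 4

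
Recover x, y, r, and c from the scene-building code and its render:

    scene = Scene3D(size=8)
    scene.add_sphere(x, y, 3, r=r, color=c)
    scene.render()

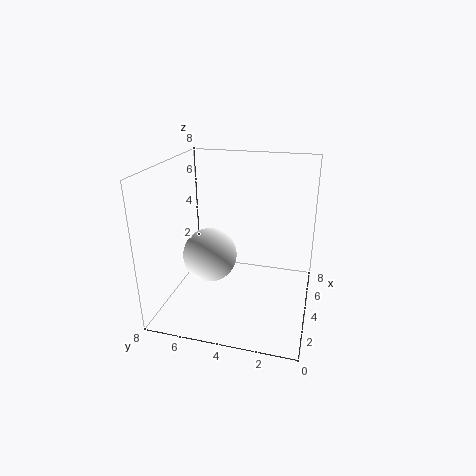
x = 3.5
y = 5.5
r = 1.5
c = 'white'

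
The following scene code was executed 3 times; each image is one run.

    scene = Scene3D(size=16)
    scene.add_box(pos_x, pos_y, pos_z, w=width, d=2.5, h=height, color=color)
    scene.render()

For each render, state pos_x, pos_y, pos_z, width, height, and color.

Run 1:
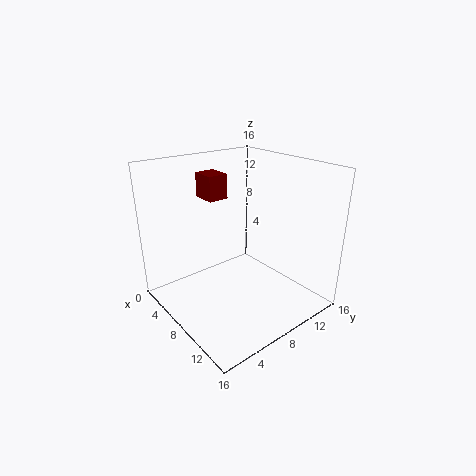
pos_x = 0.5; pos_y = 7.5; pos_z = 11; width = 3; height = 3; color = 'maroon'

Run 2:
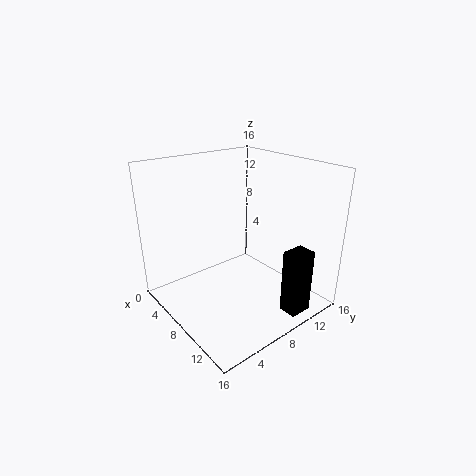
pos_x = 13.5; pos_y = 9.5; pos_z = 1; width = 2; height = 7; color = 'black'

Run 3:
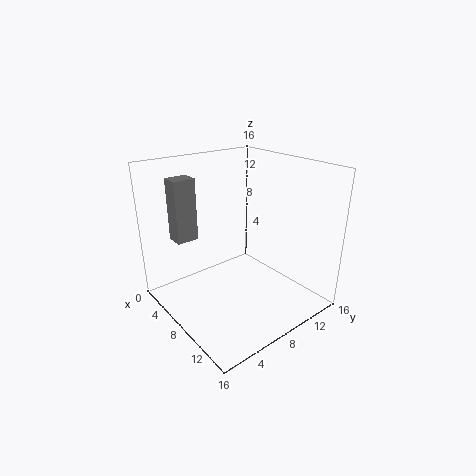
pos_x = 2.5; pos_y = 2.5; pos_z = 7.5; width = 2; height = 7; color = 'gray'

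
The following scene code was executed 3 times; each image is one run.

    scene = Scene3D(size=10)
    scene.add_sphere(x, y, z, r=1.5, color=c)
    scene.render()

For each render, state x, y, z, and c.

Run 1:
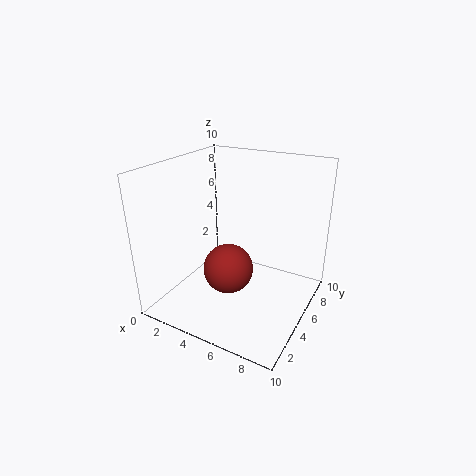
x = 6
y = 2
z = 4.5
c = 'brown'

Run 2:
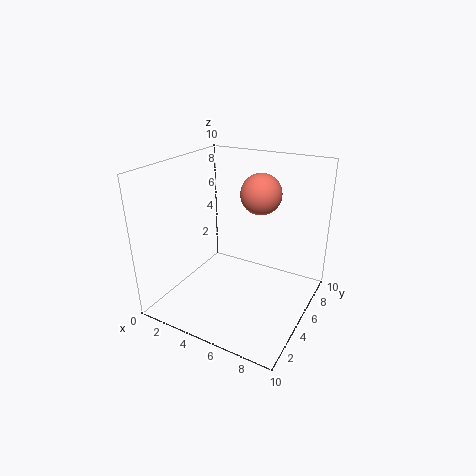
x = 5.5
y = 7.5
z = 7.5
c = 'salmon'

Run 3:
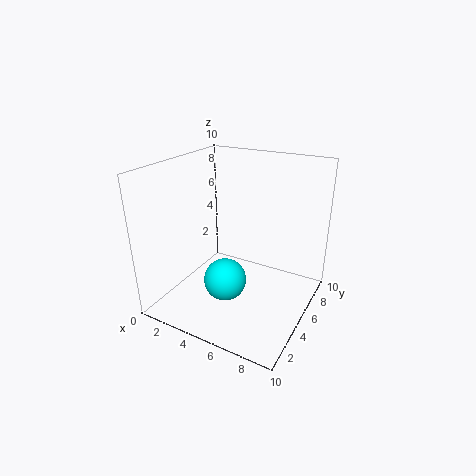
x = 4.5
y = 4
z = 2
c = 'cyan'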